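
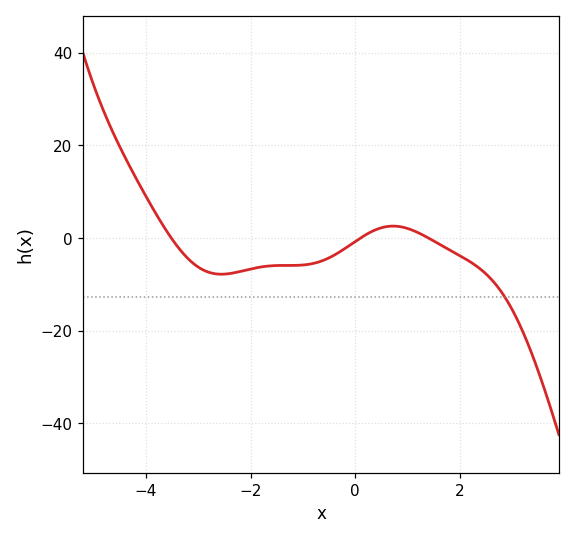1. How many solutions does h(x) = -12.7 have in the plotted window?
1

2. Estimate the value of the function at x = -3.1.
-5.4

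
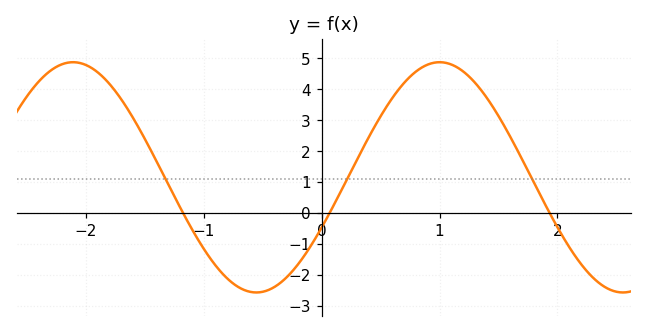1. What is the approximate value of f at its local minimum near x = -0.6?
-2.6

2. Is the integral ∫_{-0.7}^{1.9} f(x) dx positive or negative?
positive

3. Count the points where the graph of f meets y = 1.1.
3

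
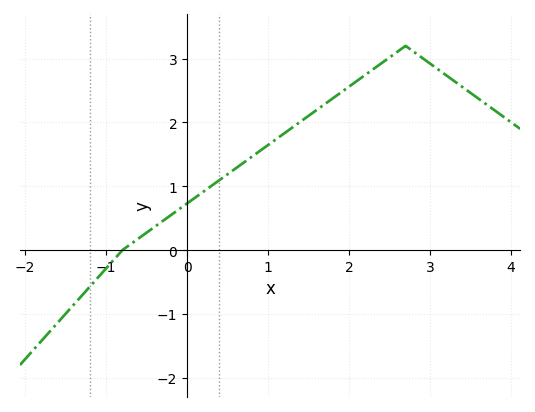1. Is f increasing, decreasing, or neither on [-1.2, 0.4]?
increasing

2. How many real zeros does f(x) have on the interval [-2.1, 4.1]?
1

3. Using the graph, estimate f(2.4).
2.93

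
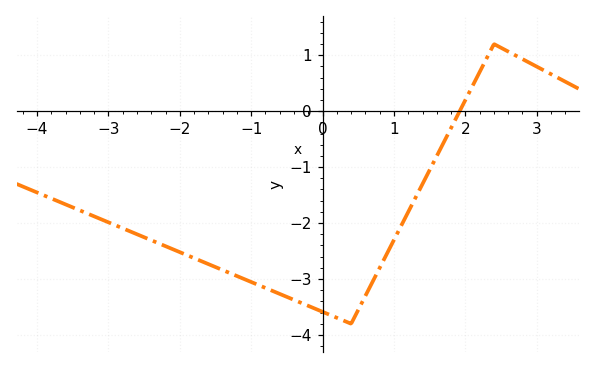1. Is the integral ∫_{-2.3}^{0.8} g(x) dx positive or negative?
negative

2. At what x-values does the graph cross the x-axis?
2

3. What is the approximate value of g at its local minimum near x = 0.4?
-3.8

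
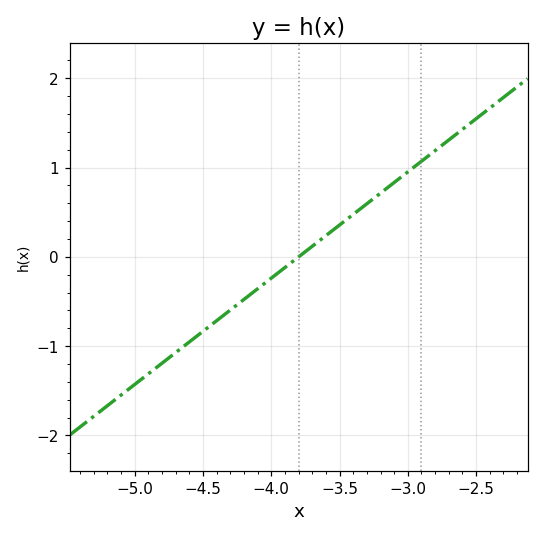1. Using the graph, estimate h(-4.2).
-0.476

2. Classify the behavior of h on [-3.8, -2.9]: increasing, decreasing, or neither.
increasing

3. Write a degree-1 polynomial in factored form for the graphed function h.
y = 1.19(x + 3.8)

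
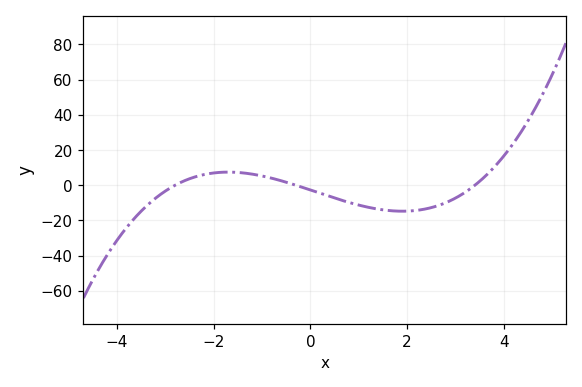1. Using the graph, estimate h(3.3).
-2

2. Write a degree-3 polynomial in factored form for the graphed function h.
y = 0.95(x + 2.8)(x + 0.3)(x - 3.4)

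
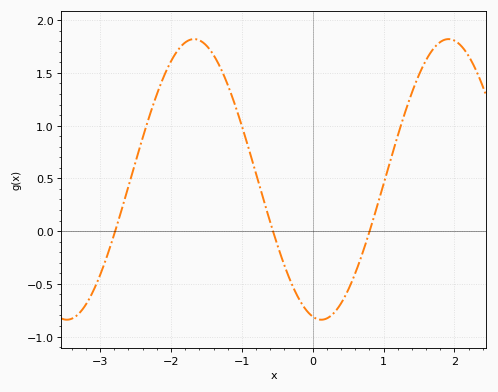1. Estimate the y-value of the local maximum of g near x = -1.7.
1.82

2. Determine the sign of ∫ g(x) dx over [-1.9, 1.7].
positive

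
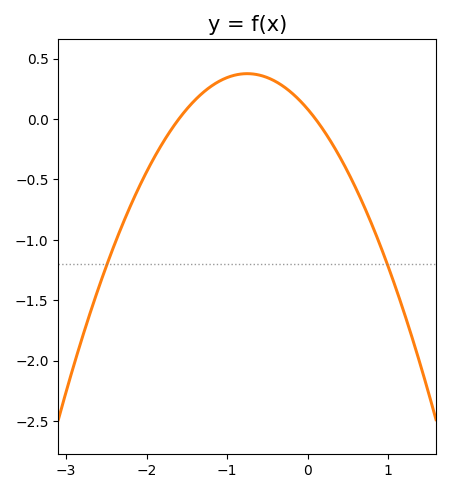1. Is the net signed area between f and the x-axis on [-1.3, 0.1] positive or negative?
positive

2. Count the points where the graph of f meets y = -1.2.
2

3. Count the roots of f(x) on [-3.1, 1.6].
2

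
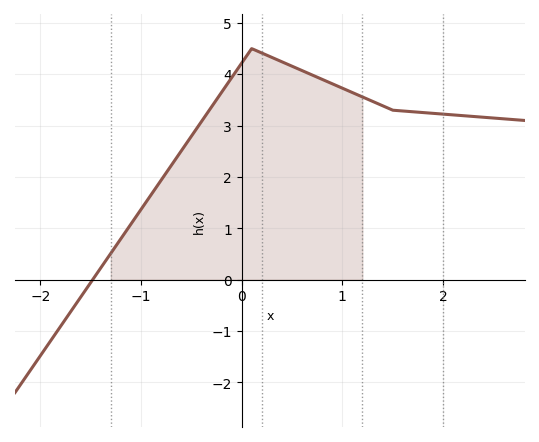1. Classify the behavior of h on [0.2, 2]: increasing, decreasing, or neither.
decreasing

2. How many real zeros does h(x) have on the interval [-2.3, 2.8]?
1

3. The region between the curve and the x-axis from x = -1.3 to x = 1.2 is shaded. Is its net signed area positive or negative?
positive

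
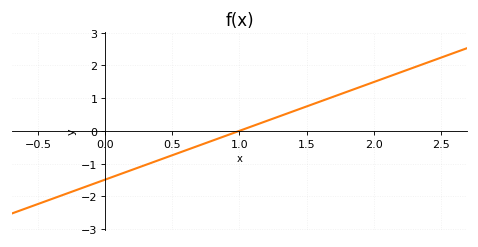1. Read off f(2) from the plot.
1.49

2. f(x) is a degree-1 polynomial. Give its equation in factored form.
y = 1.49(x - 1)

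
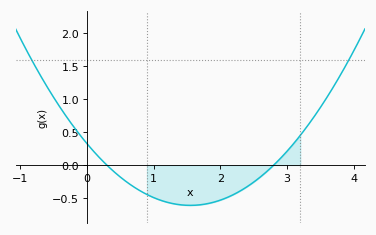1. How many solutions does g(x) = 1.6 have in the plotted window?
2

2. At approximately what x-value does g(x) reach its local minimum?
1.55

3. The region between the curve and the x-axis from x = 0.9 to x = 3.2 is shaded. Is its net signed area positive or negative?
negative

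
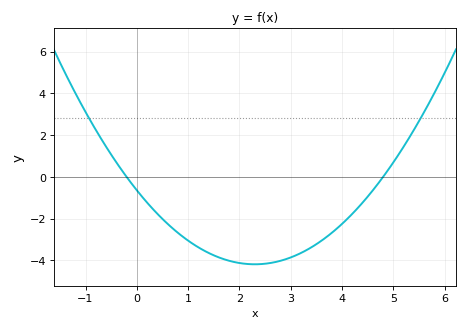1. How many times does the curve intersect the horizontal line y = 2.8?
2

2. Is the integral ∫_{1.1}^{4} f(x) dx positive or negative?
negative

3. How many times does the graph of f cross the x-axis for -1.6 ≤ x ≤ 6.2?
2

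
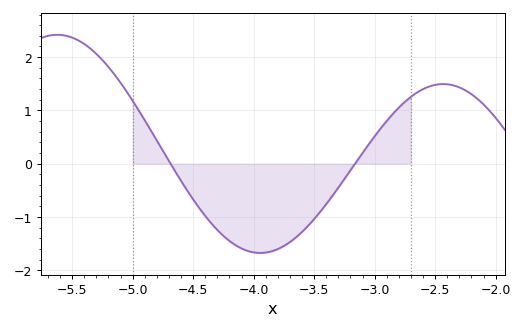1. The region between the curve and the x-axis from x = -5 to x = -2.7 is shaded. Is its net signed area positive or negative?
negative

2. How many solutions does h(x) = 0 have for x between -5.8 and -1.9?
2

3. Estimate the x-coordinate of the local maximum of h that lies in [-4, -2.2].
-2.4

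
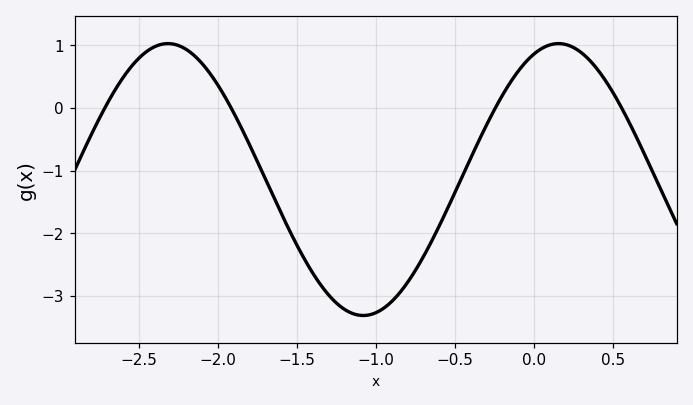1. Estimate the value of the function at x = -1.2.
-3.21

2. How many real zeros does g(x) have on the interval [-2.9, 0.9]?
4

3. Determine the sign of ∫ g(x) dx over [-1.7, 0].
negative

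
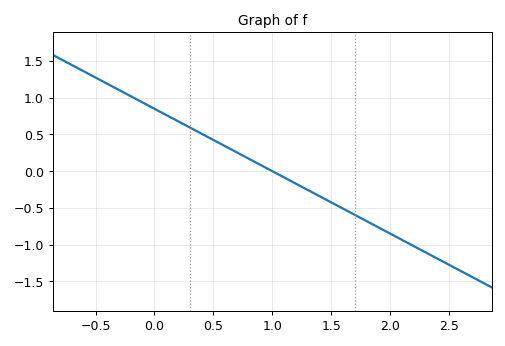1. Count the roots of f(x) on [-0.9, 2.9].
1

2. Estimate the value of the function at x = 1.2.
-0.15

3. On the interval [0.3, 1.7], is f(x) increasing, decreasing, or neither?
decreasing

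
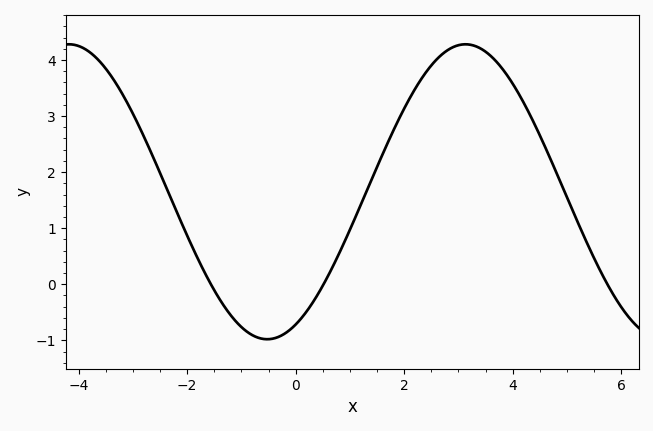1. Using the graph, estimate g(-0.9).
-0.844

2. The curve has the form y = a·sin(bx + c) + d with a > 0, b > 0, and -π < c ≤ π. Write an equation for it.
y = 2.63sin(0.86x - 1.12) + 1.65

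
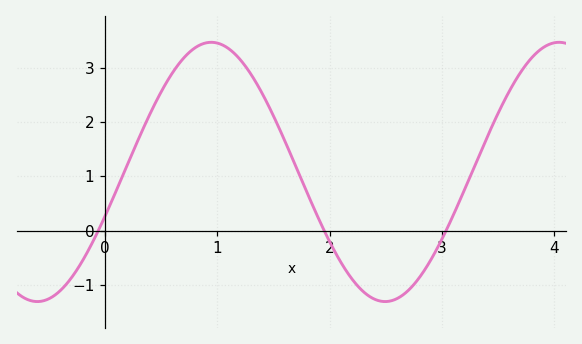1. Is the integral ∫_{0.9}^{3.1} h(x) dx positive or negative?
positive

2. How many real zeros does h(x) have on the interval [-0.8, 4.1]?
3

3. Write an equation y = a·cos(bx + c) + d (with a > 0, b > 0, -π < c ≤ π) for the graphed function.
y = 2.39cos(2.03x - 1.92) + 1.08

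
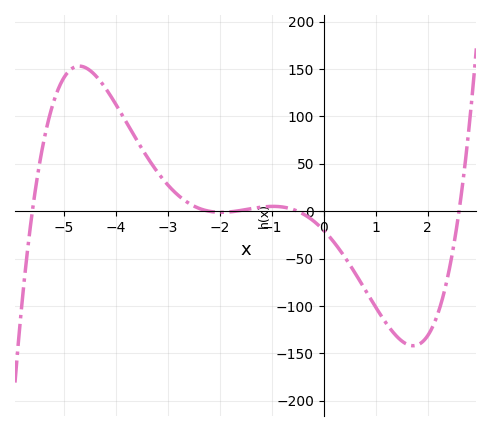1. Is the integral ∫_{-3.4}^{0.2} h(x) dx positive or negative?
positive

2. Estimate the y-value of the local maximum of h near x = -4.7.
153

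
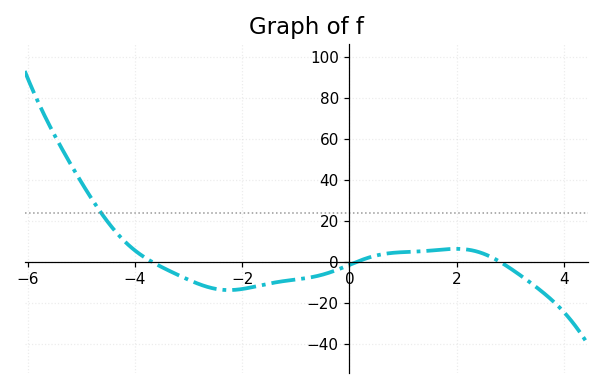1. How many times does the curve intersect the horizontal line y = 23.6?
1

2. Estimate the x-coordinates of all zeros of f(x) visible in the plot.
-3.6, 0.2, 2.8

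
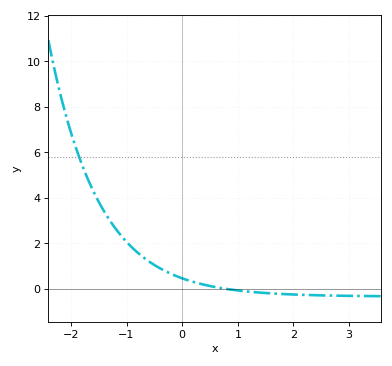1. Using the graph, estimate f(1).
0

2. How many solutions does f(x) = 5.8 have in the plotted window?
1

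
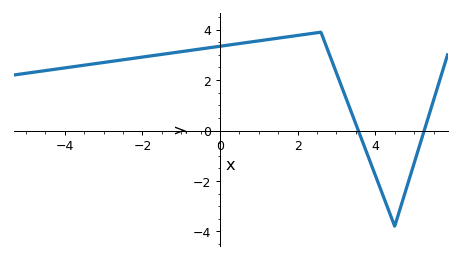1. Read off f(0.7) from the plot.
3.4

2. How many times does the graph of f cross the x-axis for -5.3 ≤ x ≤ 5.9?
2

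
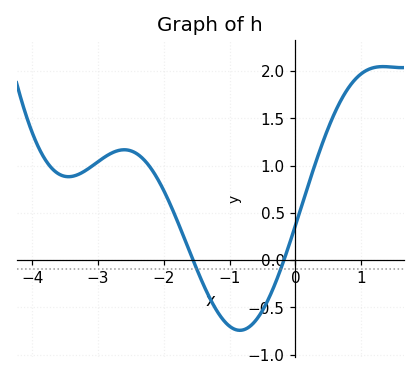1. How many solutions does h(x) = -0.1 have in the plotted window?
2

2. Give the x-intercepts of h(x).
-1.6, -0.2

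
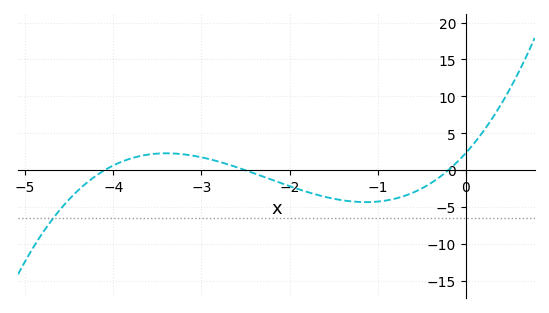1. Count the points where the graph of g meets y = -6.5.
1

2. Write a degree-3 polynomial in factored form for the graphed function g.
y = 1.14(x + 4.1)(x + 2.5)(x + 0.2)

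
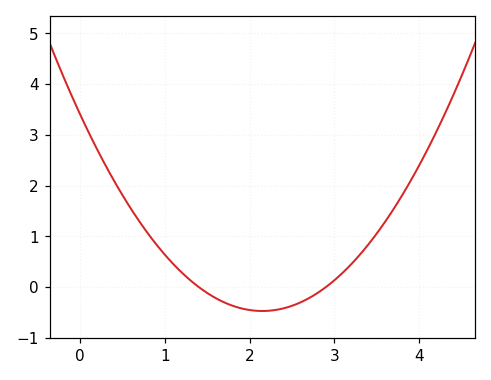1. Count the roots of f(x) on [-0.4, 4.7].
2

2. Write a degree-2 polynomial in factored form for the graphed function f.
y = 0.84(x - 1.4)(x - 2.9)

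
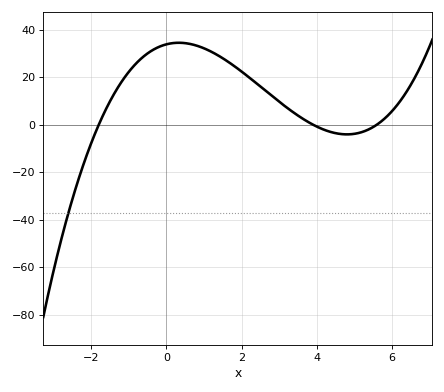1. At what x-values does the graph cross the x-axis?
-1.8, 3.8, 5.6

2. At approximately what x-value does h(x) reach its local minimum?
4.8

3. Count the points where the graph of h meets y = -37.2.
1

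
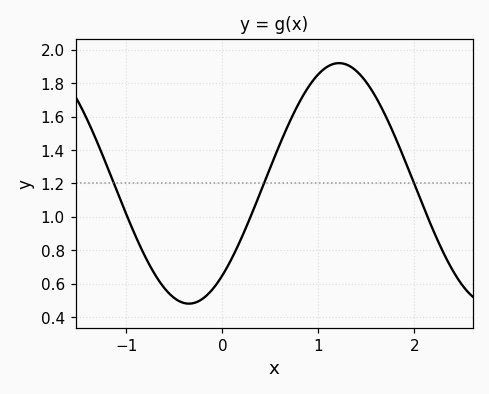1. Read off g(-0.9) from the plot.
0.88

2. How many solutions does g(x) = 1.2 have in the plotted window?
3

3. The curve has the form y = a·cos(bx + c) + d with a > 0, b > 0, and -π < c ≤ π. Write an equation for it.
y = 0.72cos(2x - 2.4) + 1.2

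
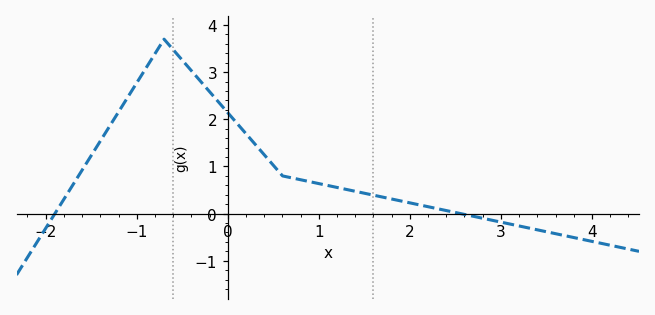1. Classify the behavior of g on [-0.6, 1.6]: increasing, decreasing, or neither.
decreasing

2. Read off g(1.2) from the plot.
0.6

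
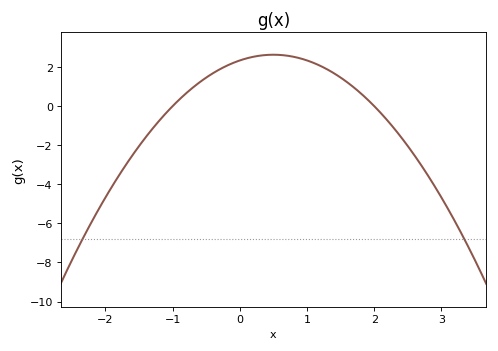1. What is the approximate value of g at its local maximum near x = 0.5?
2.6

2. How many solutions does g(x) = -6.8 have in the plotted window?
2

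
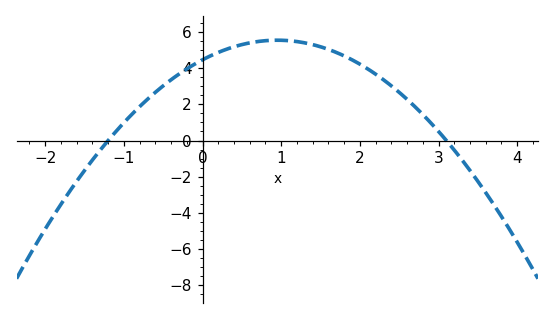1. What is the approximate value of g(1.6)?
5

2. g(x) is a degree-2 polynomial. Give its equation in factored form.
y = -1.2(x + 1.2)(x - 3.1)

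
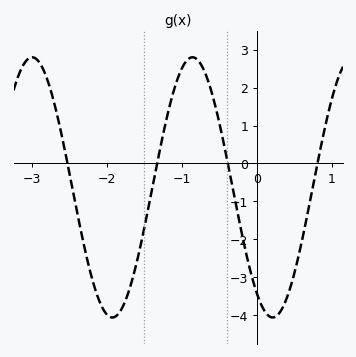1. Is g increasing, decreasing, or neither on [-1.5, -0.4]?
neither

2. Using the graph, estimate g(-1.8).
-3.8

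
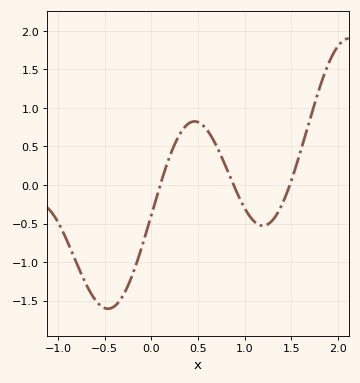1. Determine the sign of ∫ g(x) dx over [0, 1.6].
positive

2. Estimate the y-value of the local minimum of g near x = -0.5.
-1.6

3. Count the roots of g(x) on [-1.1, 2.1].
3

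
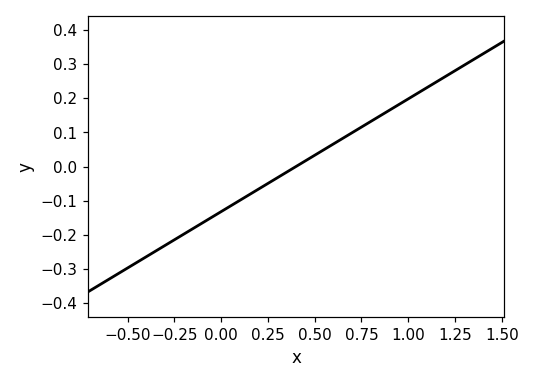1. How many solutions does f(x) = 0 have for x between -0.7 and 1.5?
1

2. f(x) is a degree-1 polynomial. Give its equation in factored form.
y = 0.33(x - 0.4)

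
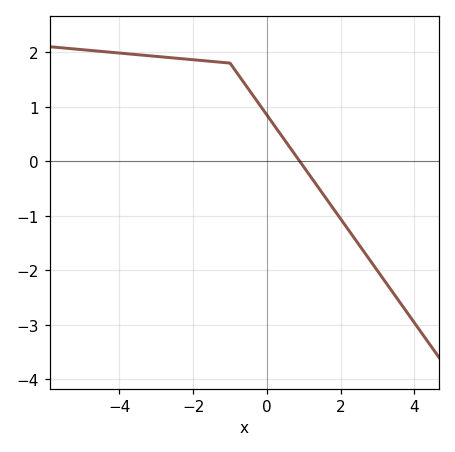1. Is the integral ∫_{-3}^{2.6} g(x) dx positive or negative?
positive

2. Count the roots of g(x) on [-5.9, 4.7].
1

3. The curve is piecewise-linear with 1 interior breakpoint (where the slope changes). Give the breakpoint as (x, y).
(-1, 1.8)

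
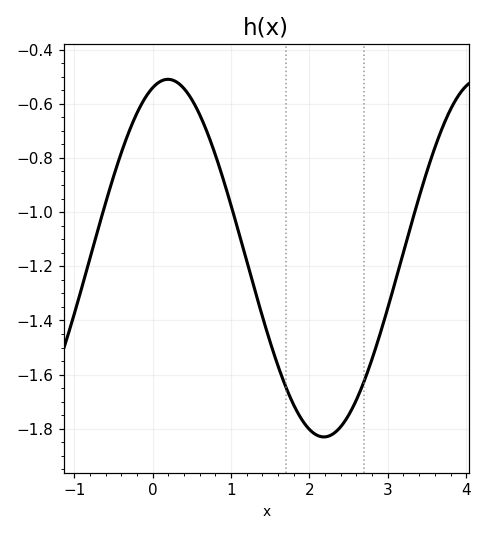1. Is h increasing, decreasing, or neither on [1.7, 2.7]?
neither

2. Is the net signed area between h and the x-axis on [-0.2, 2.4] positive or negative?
negative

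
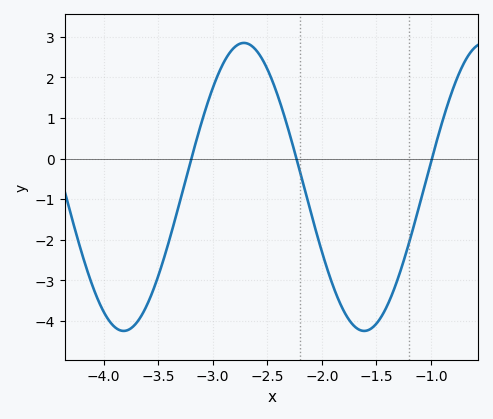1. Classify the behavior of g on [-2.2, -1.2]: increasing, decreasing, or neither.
neither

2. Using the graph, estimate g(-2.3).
0.7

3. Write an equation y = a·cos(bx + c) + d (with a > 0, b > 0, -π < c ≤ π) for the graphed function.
y = 3.55cos(2.9x + 1.5) - 0.7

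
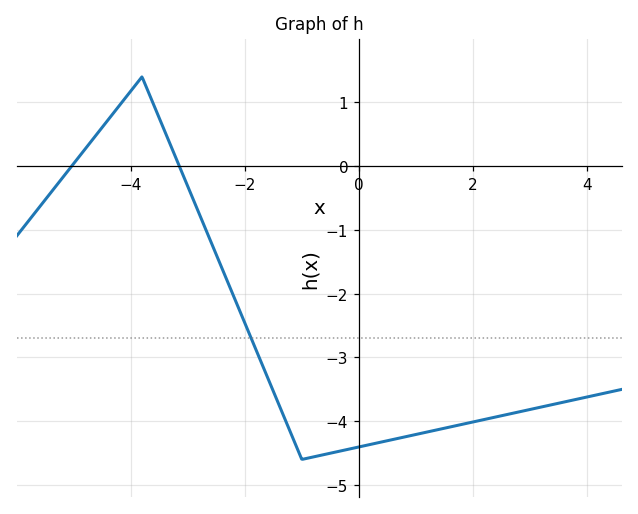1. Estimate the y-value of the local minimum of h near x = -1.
-4.6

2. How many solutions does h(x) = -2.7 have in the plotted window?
1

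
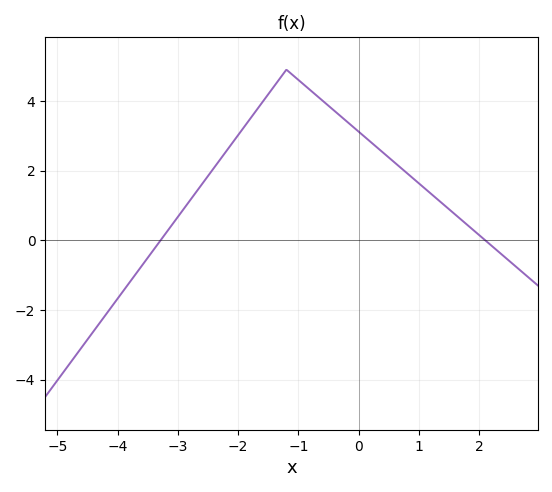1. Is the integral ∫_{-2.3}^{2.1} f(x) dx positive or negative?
positive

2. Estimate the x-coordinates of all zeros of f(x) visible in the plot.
-3.2, 2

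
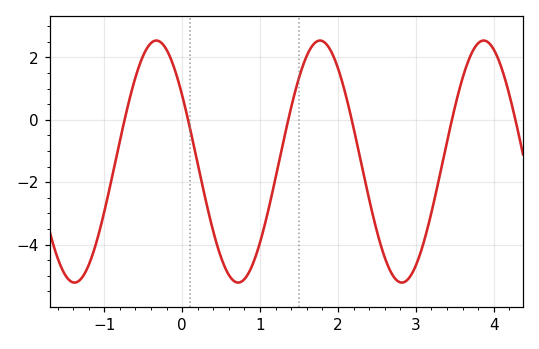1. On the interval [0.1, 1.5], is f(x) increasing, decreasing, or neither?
neither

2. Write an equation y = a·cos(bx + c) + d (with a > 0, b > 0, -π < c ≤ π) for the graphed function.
y = 3.88cos(3x + 0.99) - 1.34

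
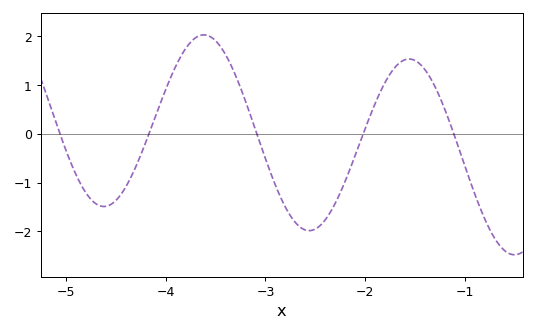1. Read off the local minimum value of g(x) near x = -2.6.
-2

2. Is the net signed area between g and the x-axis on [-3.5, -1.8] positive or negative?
negative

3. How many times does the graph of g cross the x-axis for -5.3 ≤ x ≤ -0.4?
5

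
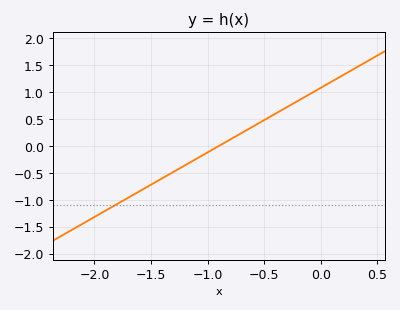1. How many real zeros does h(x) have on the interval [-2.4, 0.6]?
1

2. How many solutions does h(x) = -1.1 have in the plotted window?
1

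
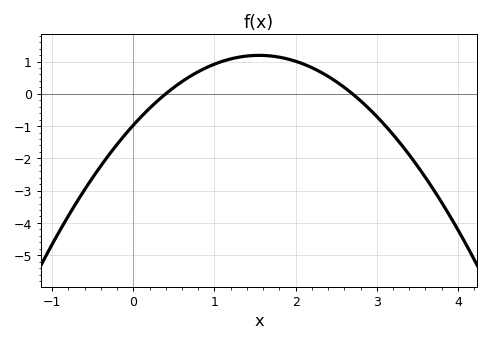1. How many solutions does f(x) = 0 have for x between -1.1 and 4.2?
2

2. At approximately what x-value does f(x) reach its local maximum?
1.6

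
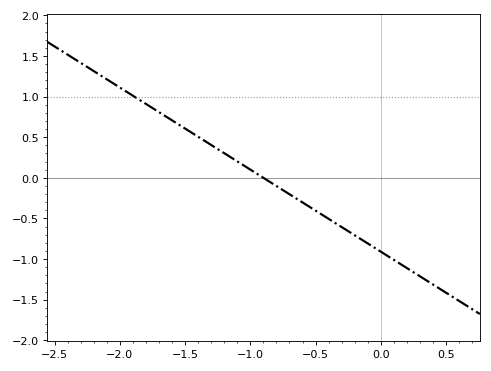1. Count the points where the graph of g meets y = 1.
1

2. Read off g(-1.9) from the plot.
1.01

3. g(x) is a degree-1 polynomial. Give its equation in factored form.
y = -1.01(x + 0.9)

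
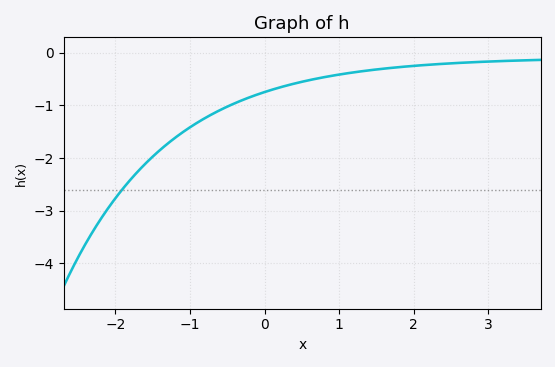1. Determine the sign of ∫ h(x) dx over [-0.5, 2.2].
negative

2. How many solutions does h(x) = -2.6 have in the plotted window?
1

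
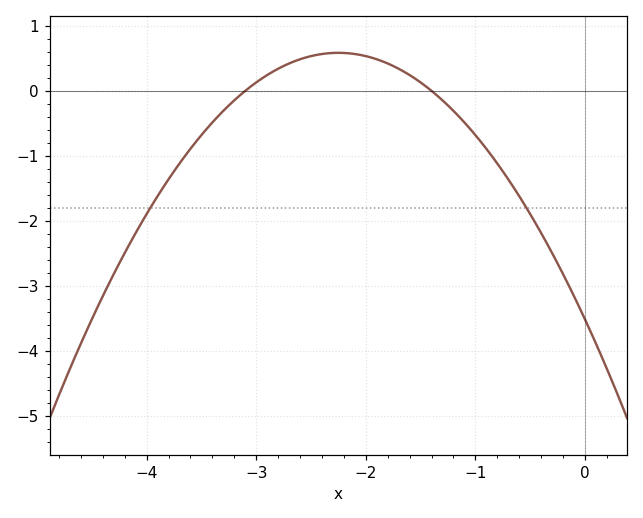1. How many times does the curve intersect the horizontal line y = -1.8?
2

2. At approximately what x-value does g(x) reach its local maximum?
-2.2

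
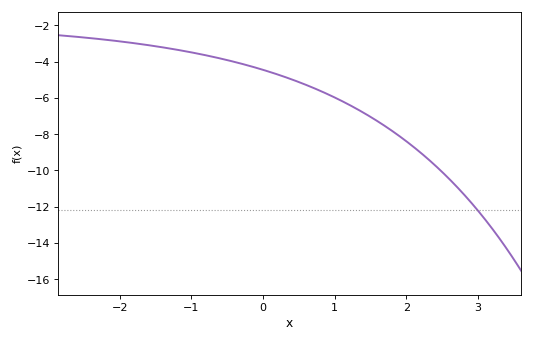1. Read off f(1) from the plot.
-5.97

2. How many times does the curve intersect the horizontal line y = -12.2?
1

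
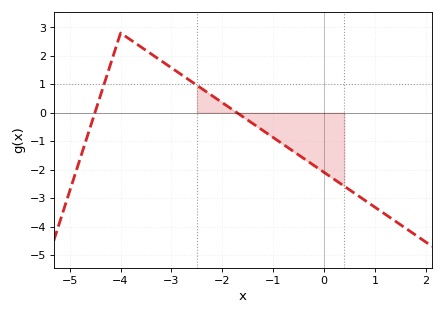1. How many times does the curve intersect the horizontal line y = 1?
2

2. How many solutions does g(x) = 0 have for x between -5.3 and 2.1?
2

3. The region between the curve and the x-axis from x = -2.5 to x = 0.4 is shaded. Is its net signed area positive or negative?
negative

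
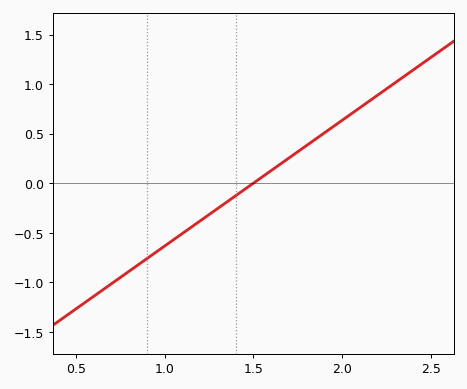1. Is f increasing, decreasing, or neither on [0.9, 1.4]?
increasing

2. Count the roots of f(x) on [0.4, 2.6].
1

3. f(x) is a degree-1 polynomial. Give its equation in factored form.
y = 1.27(x - 1.5)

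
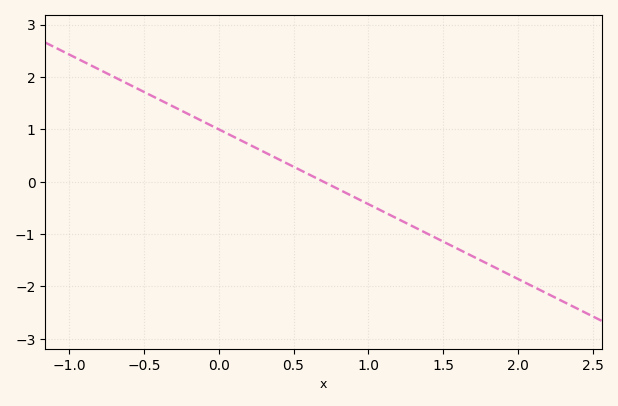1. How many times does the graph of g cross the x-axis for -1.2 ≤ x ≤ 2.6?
1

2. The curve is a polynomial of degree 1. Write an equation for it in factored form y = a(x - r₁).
y = -1.43(x - 0.7)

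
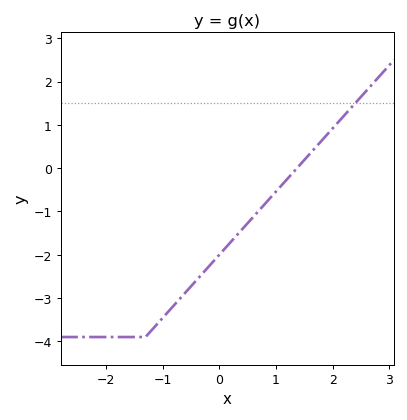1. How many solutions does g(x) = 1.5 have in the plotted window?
1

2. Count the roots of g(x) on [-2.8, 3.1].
1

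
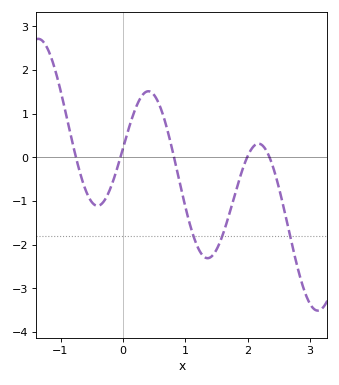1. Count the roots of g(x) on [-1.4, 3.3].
5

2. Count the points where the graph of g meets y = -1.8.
3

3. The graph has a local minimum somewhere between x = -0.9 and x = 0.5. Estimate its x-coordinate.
-0.4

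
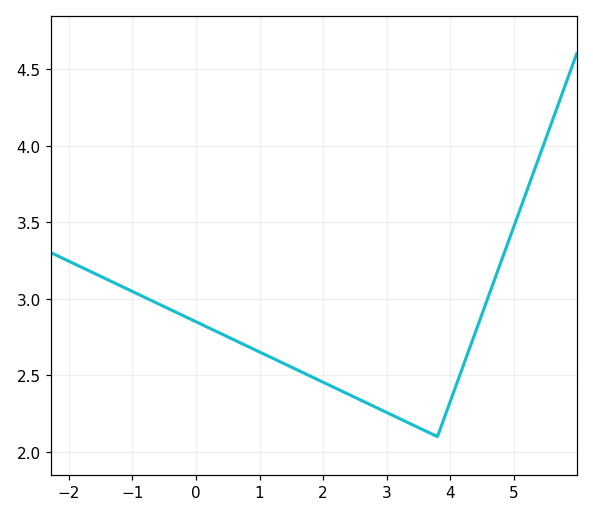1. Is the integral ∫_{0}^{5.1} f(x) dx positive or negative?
positive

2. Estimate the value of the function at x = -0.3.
2.9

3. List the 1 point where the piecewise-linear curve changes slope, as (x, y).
(3.8, 2.1)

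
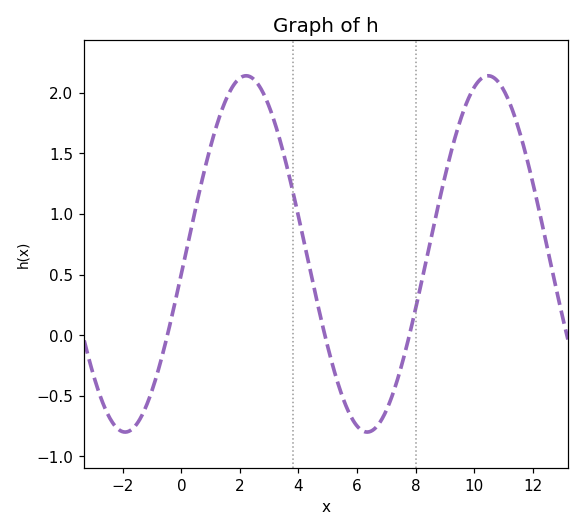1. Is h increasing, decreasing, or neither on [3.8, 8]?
neither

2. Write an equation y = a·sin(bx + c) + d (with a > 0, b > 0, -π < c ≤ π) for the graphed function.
y = 1.47sin(0.76x - 0.11) + 0.67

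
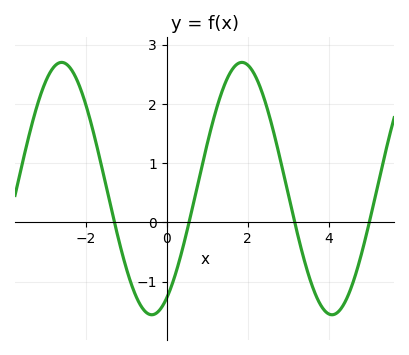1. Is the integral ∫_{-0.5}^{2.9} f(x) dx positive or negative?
positive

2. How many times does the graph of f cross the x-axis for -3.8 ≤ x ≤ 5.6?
4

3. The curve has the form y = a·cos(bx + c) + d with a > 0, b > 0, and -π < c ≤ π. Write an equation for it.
y = 2.13cos(1.4x - 2.6) + 0.57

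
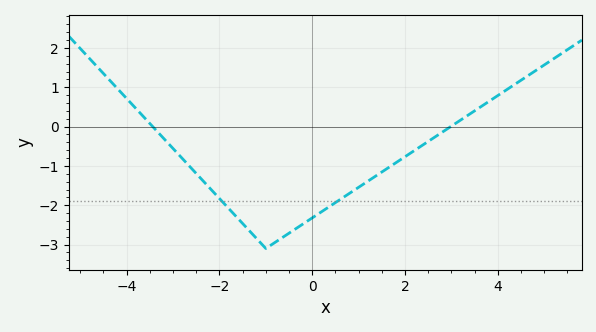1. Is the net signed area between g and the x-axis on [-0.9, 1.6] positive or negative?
negative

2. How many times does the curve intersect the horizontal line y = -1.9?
2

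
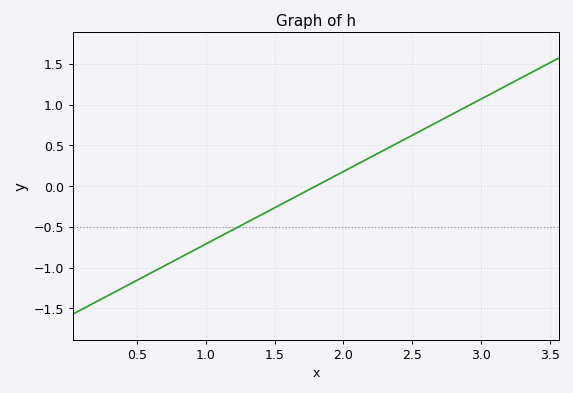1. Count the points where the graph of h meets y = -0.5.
1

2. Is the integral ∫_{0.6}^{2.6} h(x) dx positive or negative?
negative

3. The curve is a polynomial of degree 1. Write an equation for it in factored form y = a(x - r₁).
y = 0.89(x - 1.8)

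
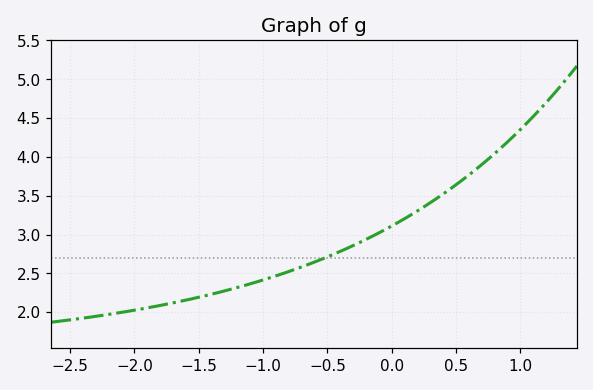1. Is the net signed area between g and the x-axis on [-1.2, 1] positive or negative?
positive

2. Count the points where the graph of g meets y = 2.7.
1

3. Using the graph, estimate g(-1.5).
2.2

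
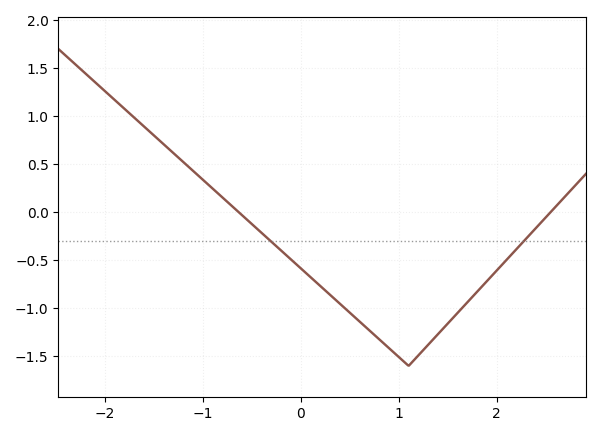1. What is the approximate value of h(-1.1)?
0.45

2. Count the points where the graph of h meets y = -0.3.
2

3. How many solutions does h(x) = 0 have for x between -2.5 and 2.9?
2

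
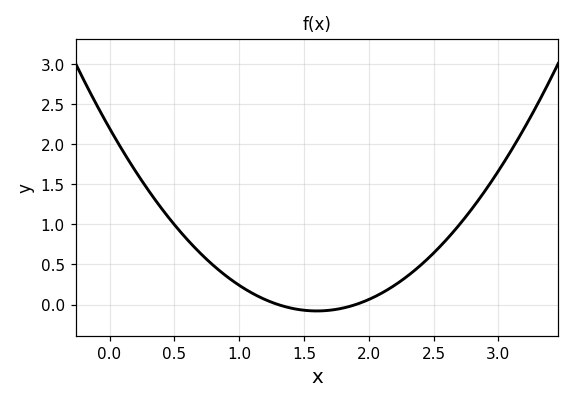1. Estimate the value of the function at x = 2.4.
0.489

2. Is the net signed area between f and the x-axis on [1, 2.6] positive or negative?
positive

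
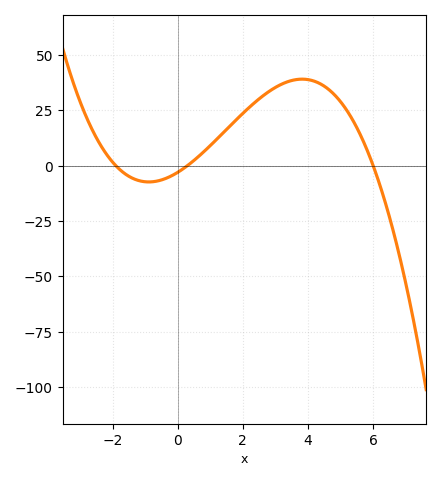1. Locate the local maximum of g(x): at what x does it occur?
3.82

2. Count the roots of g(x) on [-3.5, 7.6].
3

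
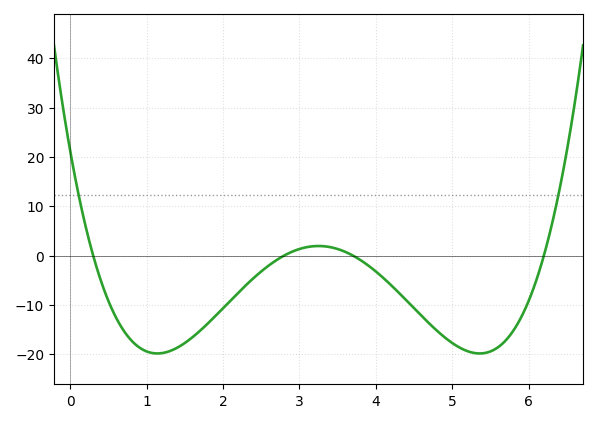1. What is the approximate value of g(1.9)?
-12.3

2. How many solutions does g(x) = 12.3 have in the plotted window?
2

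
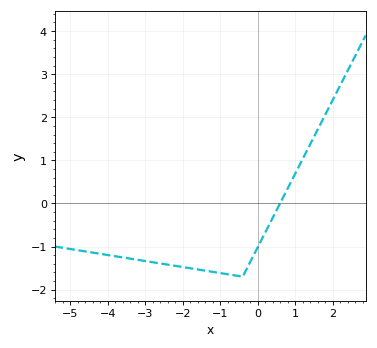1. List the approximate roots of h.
0.595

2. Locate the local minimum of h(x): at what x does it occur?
-0.401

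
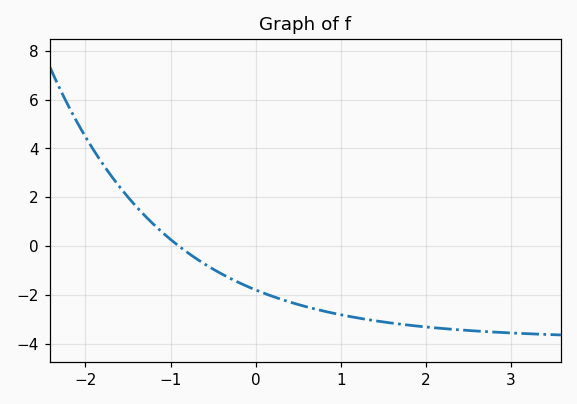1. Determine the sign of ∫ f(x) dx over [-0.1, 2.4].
negative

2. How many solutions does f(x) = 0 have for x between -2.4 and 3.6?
1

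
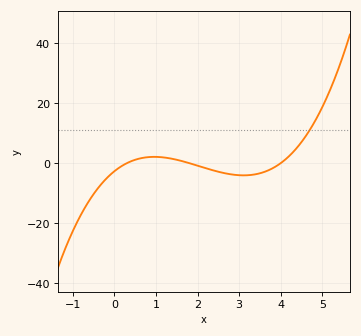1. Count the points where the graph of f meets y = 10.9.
1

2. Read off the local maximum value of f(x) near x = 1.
2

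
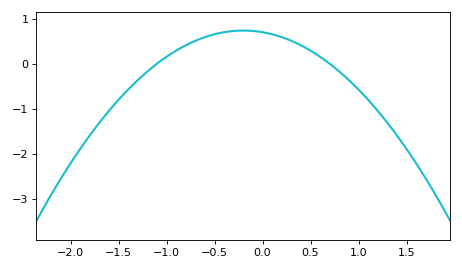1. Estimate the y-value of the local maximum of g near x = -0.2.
0.7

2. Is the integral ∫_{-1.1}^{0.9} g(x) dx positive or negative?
positive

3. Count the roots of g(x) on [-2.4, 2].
2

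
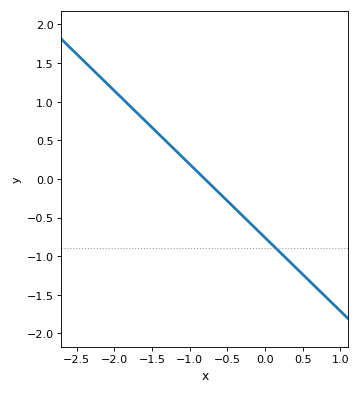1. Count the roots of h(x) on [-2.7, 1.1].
1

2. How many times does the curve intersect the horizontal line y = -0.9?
1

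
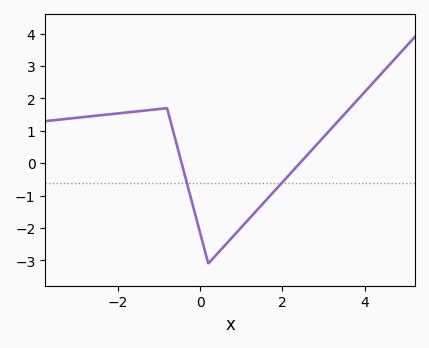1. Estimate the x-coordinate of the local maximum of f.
-0.8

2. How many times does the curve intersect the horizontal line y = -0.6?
2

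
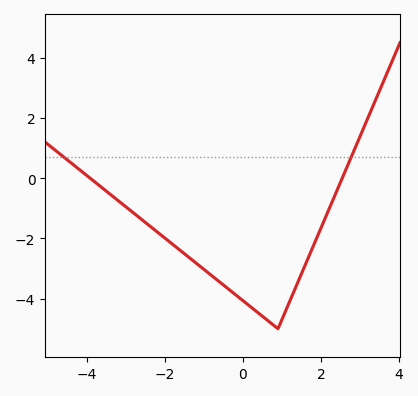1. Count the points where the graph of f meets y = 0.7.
2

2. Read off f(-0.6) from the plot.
-3.44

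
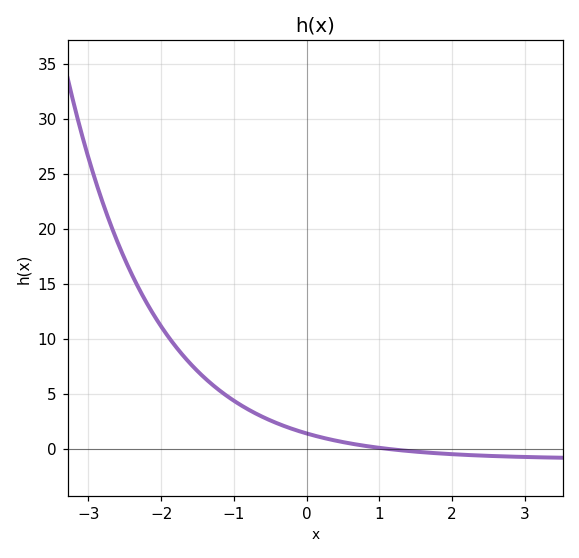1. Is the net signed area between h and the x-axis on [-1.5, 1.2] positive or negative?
positive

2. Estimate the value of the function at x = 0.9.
0.189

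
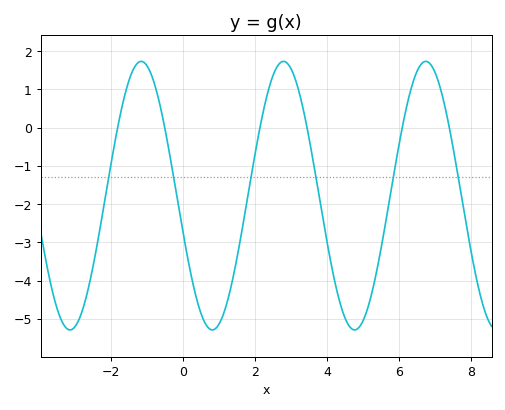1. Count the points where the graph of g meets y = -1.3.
6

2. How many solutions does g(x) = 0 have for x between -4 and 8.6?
6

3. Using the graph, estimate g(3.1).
1.3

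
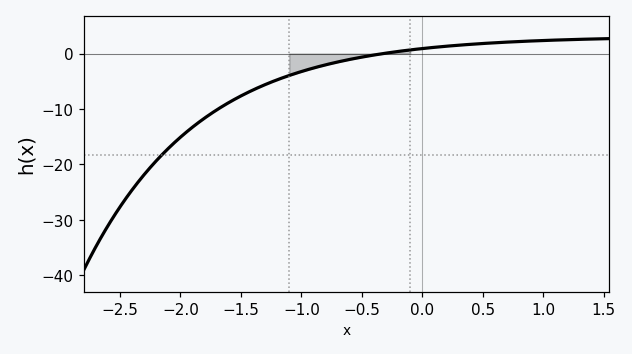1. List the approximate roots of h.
-0.3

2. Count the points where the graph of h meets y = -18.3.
1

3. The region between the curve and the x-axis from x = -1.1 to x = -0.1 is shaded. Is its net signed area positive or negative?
negative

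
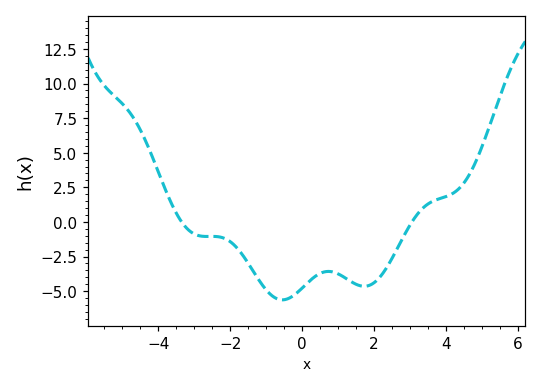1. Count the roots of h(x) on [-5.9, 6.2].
2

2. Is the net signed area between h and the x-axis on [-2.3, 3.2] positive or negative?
negative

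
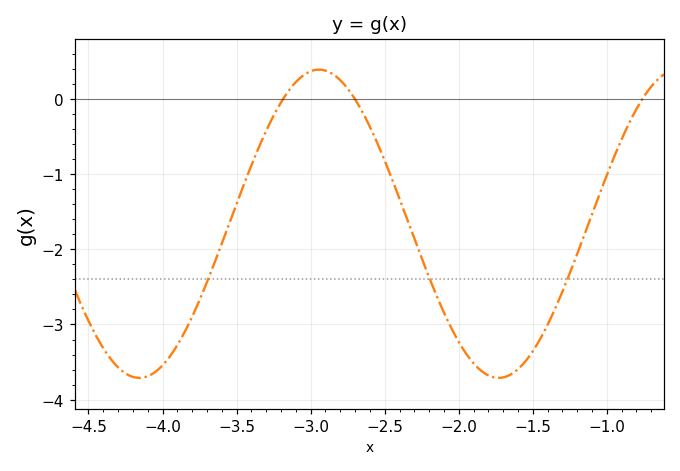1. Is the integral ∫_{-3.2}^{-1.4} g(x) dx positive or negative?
negative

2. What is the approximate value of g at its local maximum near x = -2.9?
0.4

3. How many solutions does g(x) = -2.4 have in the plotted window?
3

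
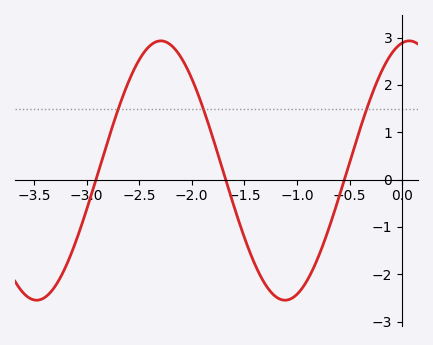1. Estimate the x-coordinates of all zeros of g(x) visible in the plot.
-2.91, -1.68, -0.549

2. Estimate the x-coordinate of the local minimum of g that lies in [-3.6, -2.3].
-3.48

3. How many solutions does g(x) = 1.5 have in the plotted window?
3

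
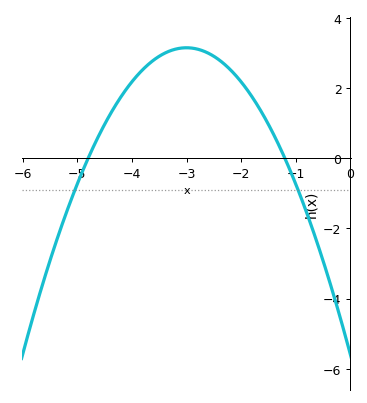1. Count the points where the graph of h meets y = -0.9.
2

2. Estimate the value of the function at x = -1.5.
1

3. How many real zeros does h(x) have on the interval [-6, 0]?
2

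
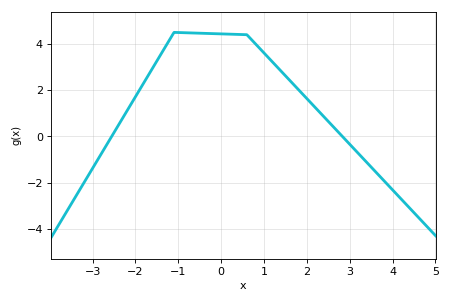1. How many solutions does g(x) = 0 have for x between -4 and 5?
2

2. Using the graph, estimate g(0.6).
4.4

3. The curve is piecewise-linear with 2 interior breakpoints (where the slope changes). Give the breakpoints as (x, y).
(-1.1, 4.5); (0.6, 4.4)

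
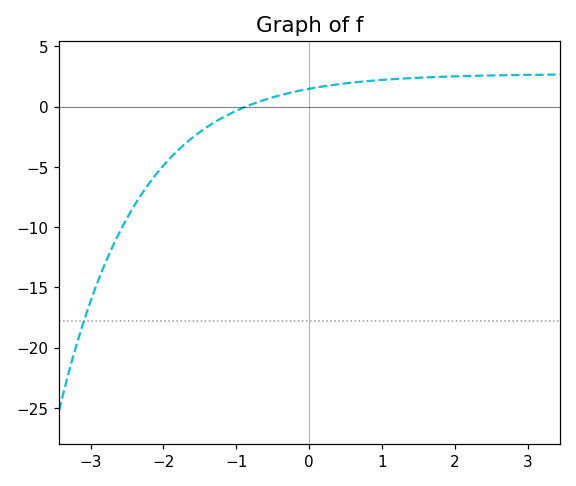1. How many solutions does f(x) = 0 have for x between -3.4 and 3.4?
1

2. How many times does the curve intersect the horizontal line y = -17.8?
1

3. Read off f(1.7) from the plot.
2.5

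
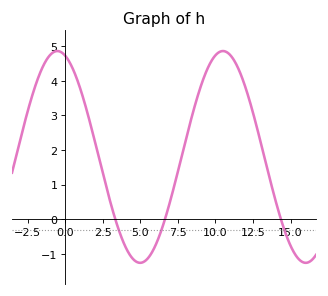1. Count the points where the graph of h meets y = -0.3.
3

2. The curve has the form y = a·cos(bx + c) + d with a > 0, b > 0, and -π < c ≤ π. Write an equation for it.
y = 3.06cos(0.57x + 0.3) + 1.8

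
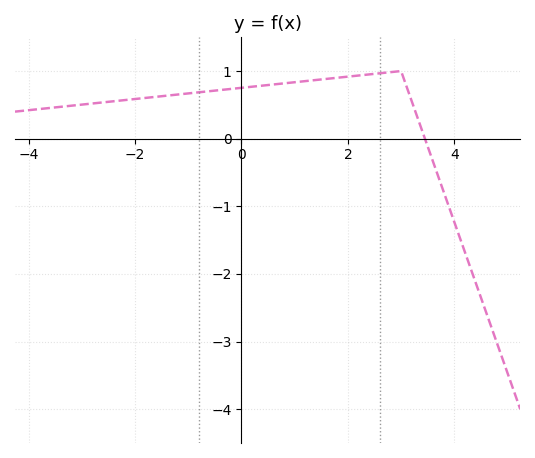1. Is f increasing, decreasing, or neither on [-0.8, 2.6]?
increasing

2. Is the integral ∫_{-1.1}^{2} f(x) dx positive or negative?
positive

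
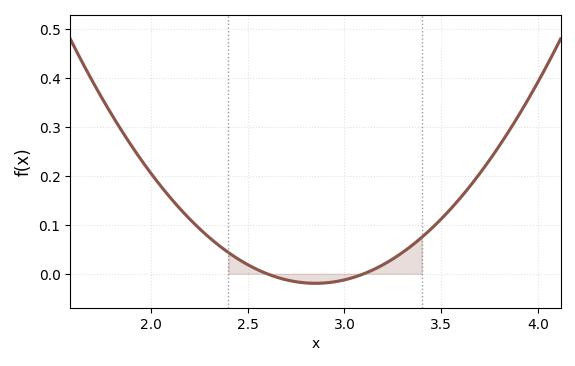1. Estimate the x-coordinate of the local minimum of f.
2.85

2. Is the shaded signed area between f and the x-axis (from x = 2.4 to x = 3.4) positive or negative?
positive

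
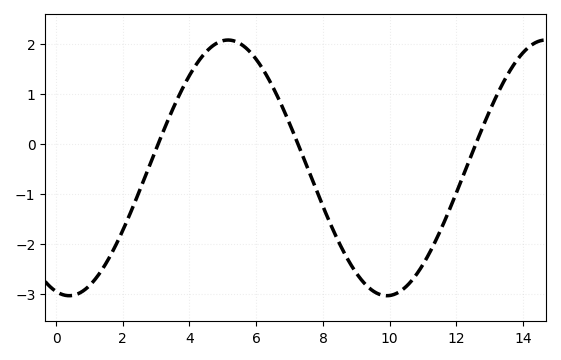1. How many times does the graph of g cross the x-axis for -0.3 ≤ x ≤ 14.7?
3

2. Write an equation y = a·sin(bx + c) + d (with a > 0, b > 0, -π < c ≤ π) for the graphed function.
y = 2.56sin(0.66x - 1.8) - 0.48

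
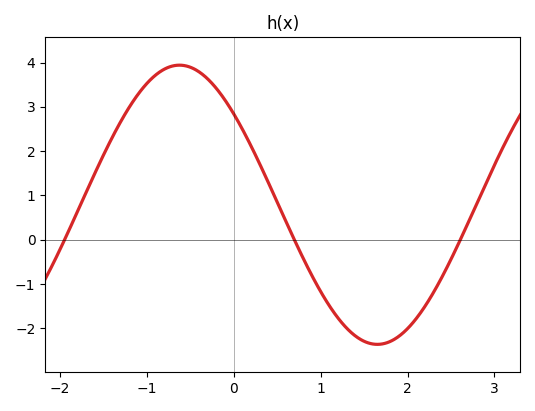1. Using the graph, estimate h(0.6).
0.419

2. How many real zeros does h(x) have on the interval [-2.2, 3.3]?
3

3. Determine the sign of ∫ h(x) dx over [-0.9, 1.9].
positive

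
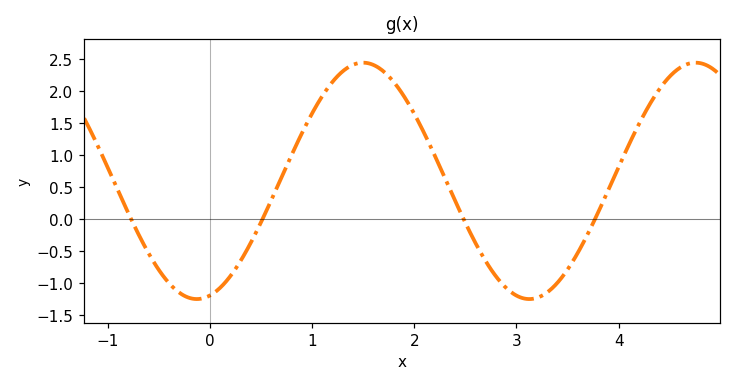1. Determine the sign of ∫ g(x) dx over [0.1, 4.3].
positive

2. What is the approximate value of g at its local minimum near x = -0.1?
-1.25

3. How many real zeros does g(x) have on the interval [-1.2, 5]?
4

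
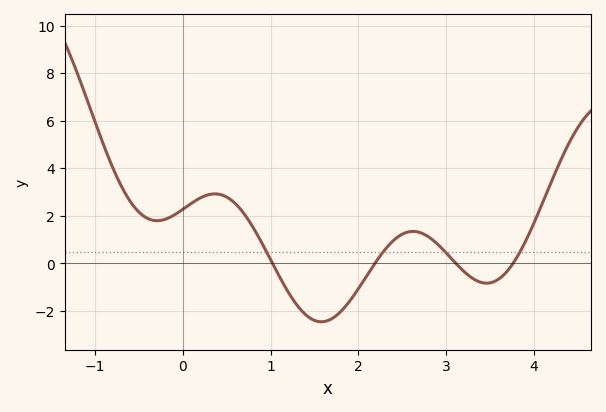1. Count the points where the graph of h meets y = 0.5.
4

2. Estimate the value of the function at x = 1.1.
-0.6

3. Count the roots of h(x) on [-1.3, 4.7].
4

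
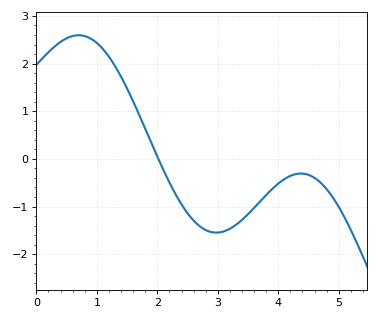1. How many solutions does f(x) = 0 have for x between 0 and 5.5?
1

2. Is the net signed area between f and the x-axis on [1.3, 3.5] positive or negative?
negative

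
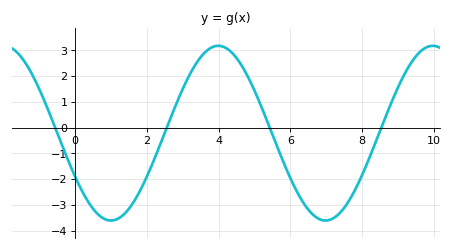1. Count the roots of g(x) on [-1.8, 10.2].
4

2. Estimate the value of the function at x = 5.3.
0.442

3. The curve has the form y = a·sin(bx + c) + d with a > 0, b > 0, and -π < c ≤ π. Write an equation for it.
y = 3.39sin(1.05x - 2.62) - 0.22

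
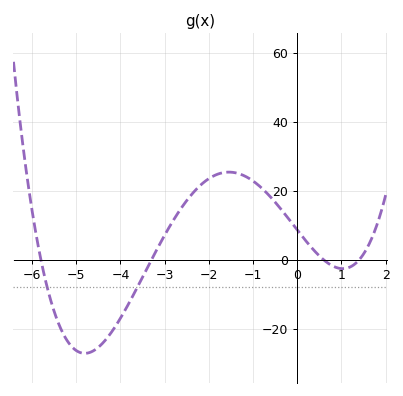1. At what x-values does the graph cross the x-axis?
-5.8, -3.3, 0.6, 1.4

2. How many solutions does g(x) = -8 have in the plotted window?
2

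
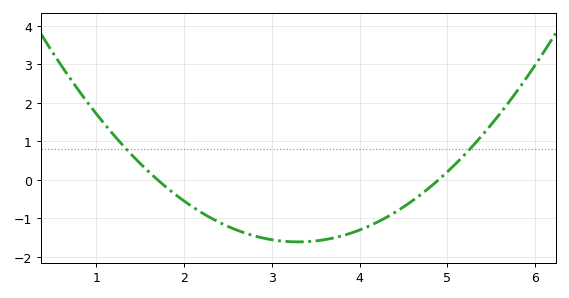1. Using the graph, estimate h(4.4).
-0.9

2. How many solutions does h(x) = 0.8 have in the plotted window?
2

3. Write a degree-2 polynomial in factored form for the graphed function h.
y = 0.63(x - 1.7)(x - 4.9)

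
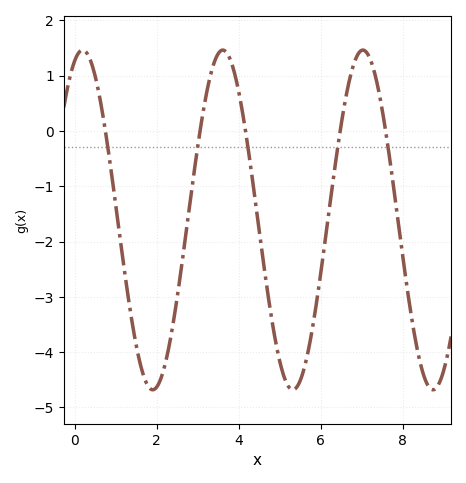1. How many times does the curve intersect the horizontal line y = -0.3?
5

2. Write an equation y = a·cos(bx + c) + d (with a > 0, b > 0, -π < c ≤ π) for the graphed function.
y = 3.07cos(1.84x - 0.36) - 1.61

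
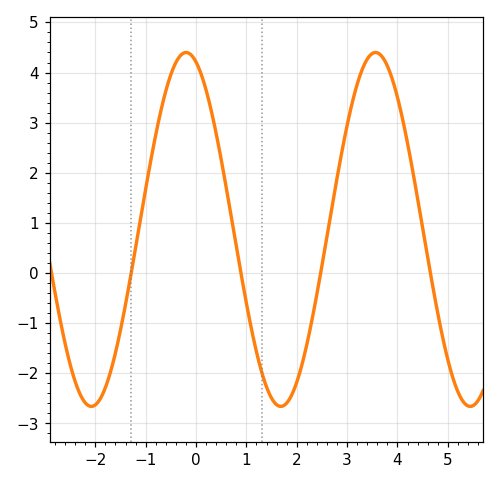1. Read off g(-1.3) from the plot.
-0.1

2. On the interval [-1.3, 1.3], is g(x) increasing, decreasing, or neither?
neither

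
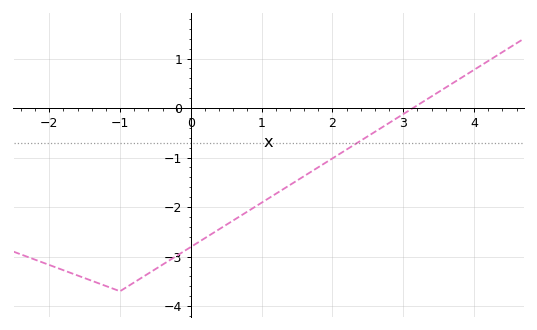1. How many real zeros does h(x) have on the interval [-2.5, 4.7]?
1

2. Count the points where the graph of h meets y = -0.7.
1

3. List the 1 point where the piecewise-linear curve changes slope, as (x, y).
(-1, -3.7)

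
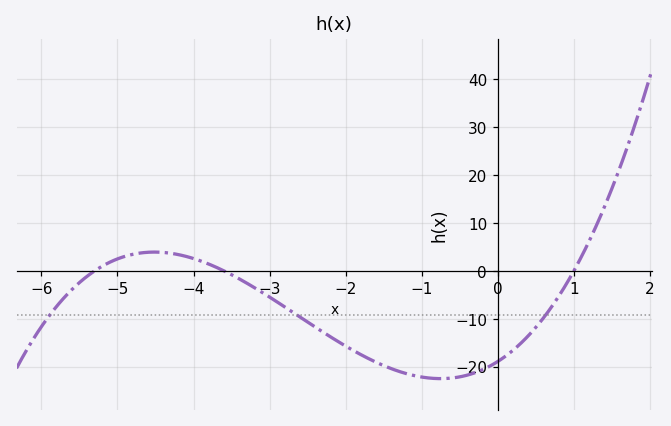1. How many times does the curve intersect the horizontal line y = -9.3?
3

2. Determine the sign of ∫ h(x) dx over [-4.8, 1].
negative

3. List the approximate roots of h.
-5.4, -3.6, 1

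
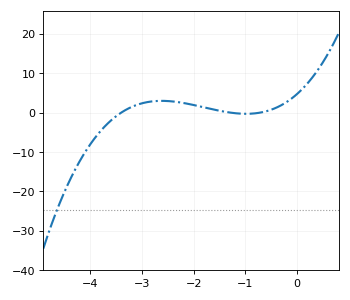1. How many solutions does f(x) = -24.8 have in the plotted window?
1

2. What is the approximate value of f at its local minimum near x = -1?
0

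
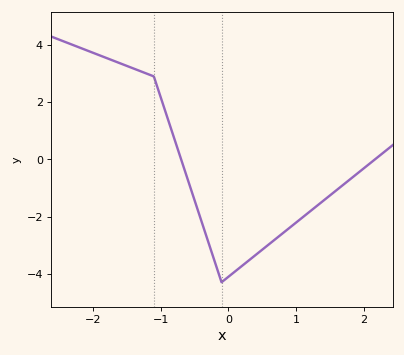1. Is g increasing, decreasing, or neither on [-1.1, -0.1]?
decreasing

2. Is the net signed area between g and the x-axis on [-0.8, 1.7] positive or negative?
negative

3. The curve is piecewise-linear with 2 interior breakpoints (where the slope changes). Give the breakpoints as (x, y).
(-1.1, 2.9); (-0.1, -4.3)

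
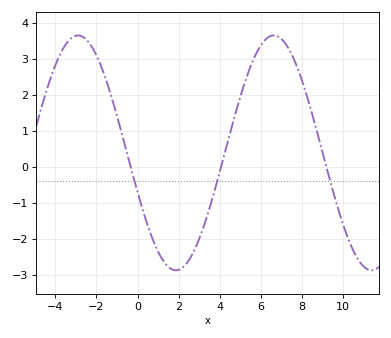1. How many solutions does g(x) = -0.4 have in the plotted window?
3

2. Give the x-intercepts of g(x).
-0.4, 4, 9.2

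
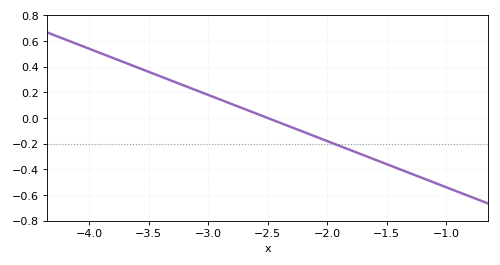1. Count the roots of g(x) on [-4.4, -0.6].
1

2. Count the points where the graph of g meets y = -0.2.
1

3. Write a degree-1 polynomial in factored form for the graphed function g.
y = -0.36(x + 2.5)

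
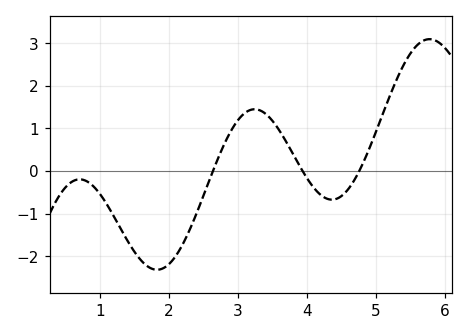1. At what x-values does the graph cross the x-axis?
2.64, 3.94, 4.76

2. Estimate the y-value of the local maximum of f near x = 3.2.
1.45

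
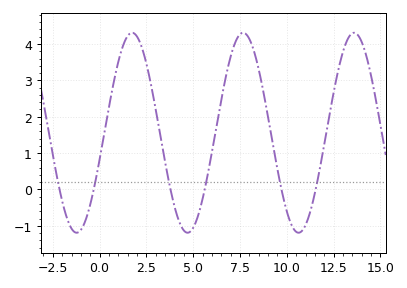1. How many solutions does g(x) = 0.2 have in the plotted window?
6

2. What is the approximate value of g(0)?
0.8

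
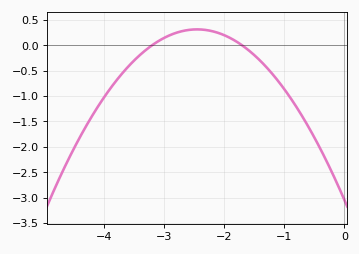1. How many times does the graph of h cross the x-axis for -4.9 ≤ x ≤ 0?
2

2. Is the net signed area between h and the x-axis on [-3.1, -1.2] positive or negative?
positive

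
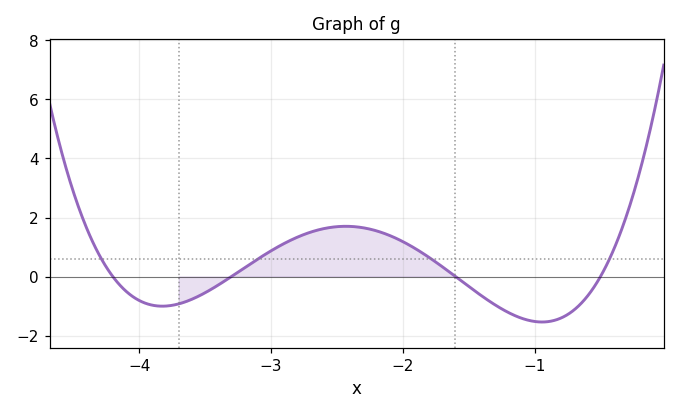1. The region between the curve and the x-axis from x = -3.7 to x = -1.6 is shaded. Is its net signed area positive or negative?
positive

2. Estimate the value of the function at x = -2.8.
1.4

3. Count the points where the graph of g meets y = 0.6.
4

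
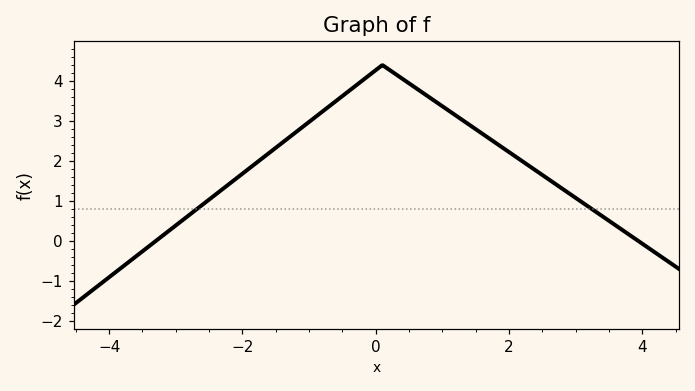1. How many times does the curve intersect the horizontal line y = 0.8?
2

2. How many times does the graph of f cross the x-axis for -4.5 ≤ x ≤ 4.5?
2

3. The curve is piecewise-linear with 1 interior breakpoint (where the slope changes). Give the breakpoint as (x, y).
(0.1, 4.4)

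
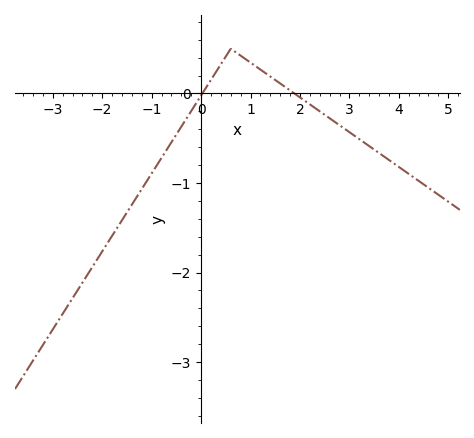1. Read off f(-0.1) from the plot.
-0.11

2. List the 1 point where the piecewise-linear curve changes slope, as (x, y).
(0.6, 0.5)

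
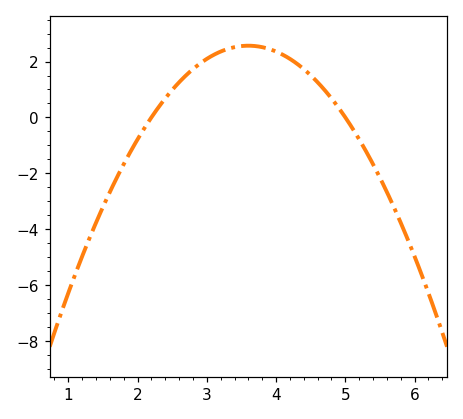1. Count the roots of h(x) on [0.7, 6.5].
2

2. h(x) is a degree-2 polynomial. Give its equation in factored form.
y = -1.31(x - 2.2)(x - 5)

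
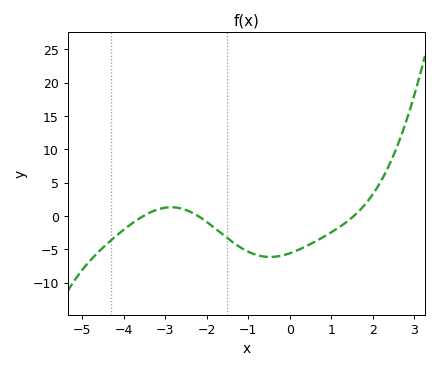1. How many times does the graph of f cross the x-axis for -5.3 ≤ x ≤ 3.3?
3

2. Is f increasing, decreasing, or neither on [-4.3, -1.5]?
neither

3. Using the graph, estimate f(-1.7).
-2.34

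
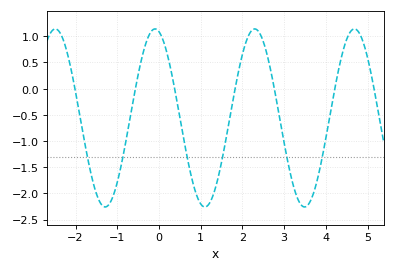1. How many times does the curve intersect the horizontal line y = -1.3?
6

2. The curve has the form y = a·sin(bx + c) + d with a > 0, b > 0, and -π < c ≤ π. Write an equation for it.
y = 1.7sin(2.6x + 1.8) - 0.56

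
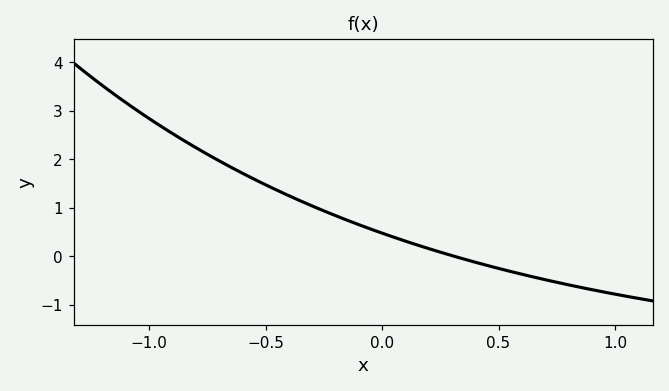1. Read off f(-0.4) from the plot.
1.25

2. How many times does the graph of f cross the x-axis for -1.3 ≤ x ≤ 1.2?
1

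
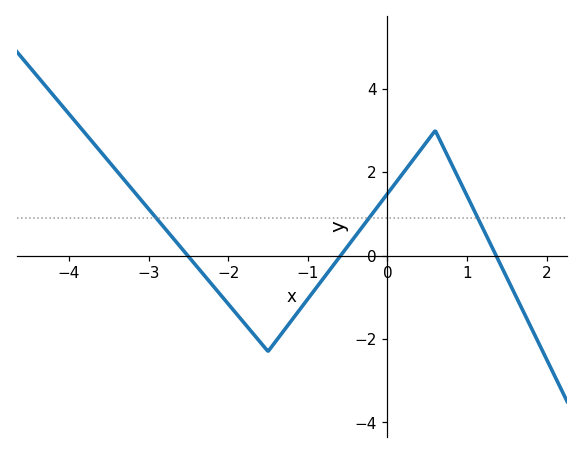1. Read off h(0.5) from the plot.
2.75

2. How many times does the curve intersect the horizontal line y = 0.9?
3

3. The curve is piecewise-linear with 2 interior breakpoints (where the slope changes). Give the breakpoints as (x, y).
(-1.5, -2.3); (0.6, 3)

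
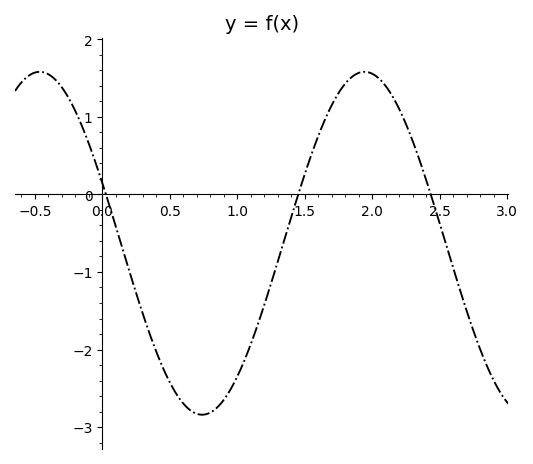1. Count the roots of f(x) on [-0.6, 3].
3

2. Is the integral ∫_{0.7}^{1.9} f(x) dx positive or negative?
negative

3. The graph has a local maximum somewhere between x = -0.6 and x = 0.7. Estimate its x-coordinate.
-0.45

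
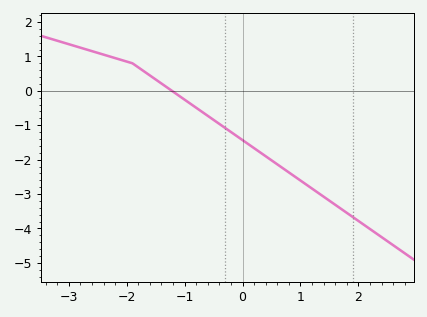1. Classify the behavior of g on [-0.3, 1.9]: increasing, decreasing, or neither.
decreasing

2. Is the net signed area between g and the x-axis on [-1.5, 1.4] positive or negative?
negative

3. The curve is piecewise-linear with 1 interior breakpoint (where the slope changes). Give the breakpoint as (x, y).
(-1.9, 0.8)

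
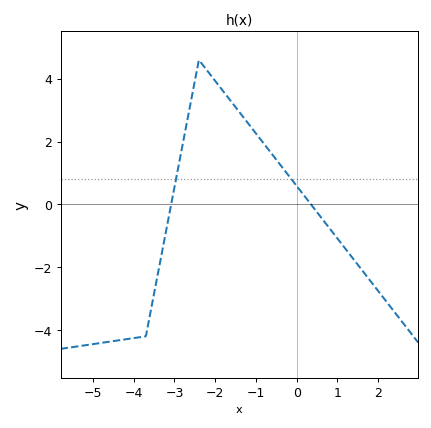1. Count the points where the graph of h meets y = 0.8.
2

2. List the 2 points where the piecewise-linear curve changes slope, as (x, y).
(-3.7, -4.2); (-2.4, 4.6)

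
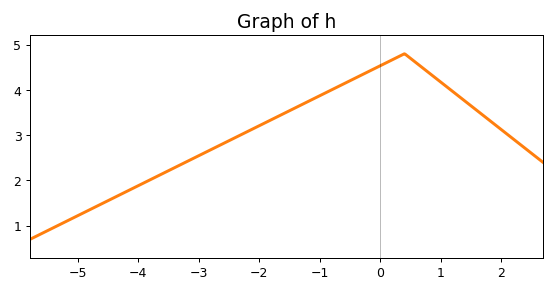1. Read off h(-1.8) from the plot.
3.3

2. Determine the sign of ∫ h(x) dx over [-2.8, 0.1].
positive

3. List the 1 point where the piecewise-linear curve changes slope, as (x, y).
(0.4, 4.8)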